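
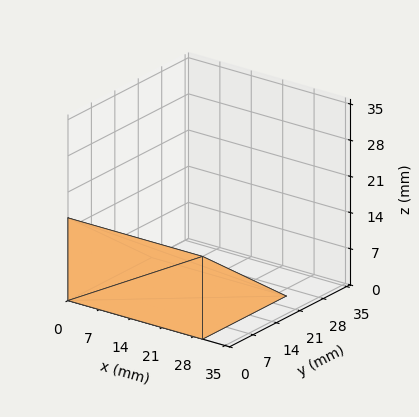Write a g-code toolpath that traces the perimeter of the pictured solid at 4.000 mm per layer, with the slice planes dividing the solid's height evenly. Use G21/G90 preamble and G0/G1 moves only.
Reading the render: the shape is a wedge (ramp): 30 × 25 mm base, rising to 16 mm along the y=0 edge and sloping linearly to z=0 at y=25 (dimensions read to the nearest mm from the axis ticks). For the g-code, the solid's height is divided into equal slices at the stated Δz and each level perimeter traced with G1 moves after a G0 lift.

; perimeter-only toolpath
G21 ; units = mm
G90 ; absolute positioning
G28 ; home
; layer 1
G0 Z4.000
G0 X0.000 Y0.000
G1 X30.000 Y0.000
G1 X30.000 Y18.750
G1 X0.000 Y18.750
G1 X0.000 Y0.000
; layer 2
G0 Z8.000
G0 X0.000 Y0.000
G1 X30.000 Y0.000
G1 X30.000 Y12.500
G1 X0.000 Y12.500
G1 X0.000 Y0.000
; layer 3
G0 Z12.000
G0 X0.000 Y0.000
G1 X30.000 Y0.000
G1 X30.000 Y6.250
G1 X0.000 Y6.250
G1 X0.000 Y0.000
M2 ; end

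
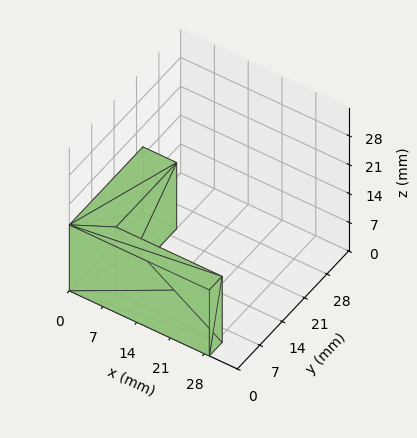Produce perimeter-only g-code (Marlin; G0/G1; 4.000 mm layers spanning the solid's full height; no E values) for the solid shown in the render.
Reading the render: the shape is an L-shaped prism: outer 29 × 23 mm, arm thicknesses ≈ 4 mm (horizontal) and 7 mm (vertical), extruded 16 mm in z (dimensions read to the nearest mm from the axis ticks). For the g-code, the solid's height is divided into equal slices at the stated Δz and each level perimeter traced with G1 moves after a G0 lift.

; perimeter-only toolpath
G21 ; units = mm
G90 ; absolute positioning
G28 ; home
; layer 1
G0 Z4.000
G0 X0.000 Y0.000
G1 X29.000 Y0.000
G1 X29.000 Y4.000
G1 X7.000 Y4.000
G1 X7.000 Y23.000
G1 X0.000 Y23.000
G1 X0.000 Y0.000
; layer 2
G0 Z8.000
G0 X0.000 Y0.000
G1 X29.000 Y0.000
G1 X29.000 Y4.000
G1 X7.000 Y4.000
G1 X7.000 Y23.000
G1 X0.000 Y23.000
G1 X0.000 Y0.000
; layer 3
G0 Z12.000
G0 X0.000 Y0.000
G1 X29.000 Y0.000
G1 X29.000 Y4.000
G1 X7.000 Y4.000
G1 X7.000 Y23.000
G1 X0.000 Y23.000
G1 X0.000 Y0.000
; layer 4
G0 Z16.000
G0 X0.000 Y0.000
G1 X29.000 Y0.000
G1 X29.000 Y4.000
G1 X7.000 Y4.000
G1 X7.000 Y23.000
G1 X0.000 Y23.000
G1 X0.000 Y0.000
M2 ; end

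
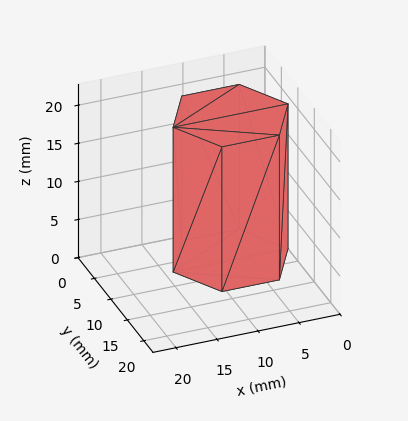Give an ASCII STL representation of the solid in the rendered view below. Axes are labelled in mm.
Reading the render: the shape is a regular 6-sided prism (a cylinder approximated with 6 flat sides), circumscribed radius ≈ 7 mm, height ≈ 19 mm (dimensions read to the nearest mm from the axis ticks). For the STL, each face is triangulated and given an outward normal.

solid part
  facet normal 0.0000 0.0000 -1.0000
    outer loop
      vertex 3.5 13.1 0.0
      vertex 10.5 13.1 0.0
      vertex 14.0 7.0 0.0
    endloop
  endfacet
  facet normal 0.0000 0.0000 -1.0000
    outer loop
      vertex 0.0 7.0 0.0
      vertex 3.5 13.1 0.0
      vertex 14.0 7.0 0.0
    endloop
  endfacet
  facet normal 0.0000 0.0000 -1.0000
    outer loop
      vertex 3.5 0.9 0.0
      vertex 0.0 7.0 0.0
      vertex 14.0 7.0 0.0
    endloop
  endfacet
  facet normal 0.0000 0.0000 -1.0000
    outer loop
      vertex 10.5 0.9 0.0
      vertex 3.5 0.9 0.0
      vertex 14.0 7.0 0.0
    endloop
  endfacet
  facet normal 0.0000 0.0000 1.0000
    outer loop
      vertex 14.0 7.0 19.0
      vertex 10.5 13.1 19.0
      vertex 3.5 13.1 19.0
    endloop
  endfacet
  facet normal 0.0000 0.0000 1.0000
    outer loop
      vertex 14.0 7.0 19.0
      vertex 3.5 13.1 19.0
      vertex 0.0 7.0 19.0
    endloop
  endfacet
  facet normal 0.0000 0.0000 1.0000
    outer loop
      vertex 14.0 7.0 19.0
      vertex 0.0 7.0 19.0
      vertex 3.5 0.9 19.0
    endloop
  endfacet
  facet normal 0.0000 0.0000 1.0000
    outer loop
      vertex 14.0 7.0 19.0
      vertex 3.5 0.9 19.0
      vertex 10.5 0.9 19.0
    endloop
  endfacet
  facet normal 0.8674 0.4977 0.0000
    outer loop
      vertex 14.0 7.0 0.0
      vertex 10.5 13.1 0.0
      vertex 10.5 13.1 19.0
    endloop
  endfacet
  facet normal 0.8674 0.4977 0.0000
    outer loop
      vertex 14.0 7.0 0.0
      vertex 10.5 13.1 19.0
      vertex 14.0 7.0 19.0
    endloop
  endfacet
  facet normal 0.0000 1.0000 0.0000
    outer loop
      vertex 10.5 13.1 0.0
      vertex 3.5 13.1 0.0
      vertex 3.5 13.1 19.0
    endloop
  endfacet
  facet normal 0.0000 1.0000 0.0000
    outer loop
      vertex 10.5 13.1 0.0
      vertex 3.5 13.1 19.0
      vertex 10.5 13.1 19.0
    endloop
  endfacet
  facet normal -0.8674 0.4977 0.0000
    outer loop
      vertex 3.5 13.1 0.0
      vertex 0.0 7.0 0.0
      vertex 0.0 7.0 19.0
    endloop
  endfacet
  facet normal -0.8674 0.4977 0.0000
    outer loop
      vertex 3.5 13.1 0.0
      vertex 0.0 7.0 19.0
      vertex 3.5 13.1 19.0
    endloop
  endfacet
  facet normal -0.8674 -0.4977 0.0000
    outer loop
      vertex 0.0 7.0 0.0
      vertex 3.5 0.9 0.0
      vertex 3.5 0.9 19.0
    endloop
  endfacet
  facet normal -0.8674 -0.4977 0.0000
    outer loop
      vertex 0.0 7.0 0.0
      vertex 3.5 0.9 19.0
      vertex 0.0 7.0 19.0
    endloop
  endfacet
  facet normal 0.0000 -1.0000 0.0000
    outer loop
      vertex 3.5 0.9 0.0
      vertex 10.5 0.9 0.0
      vertex 10.5 0.9 19.0
    endloop
  endfacet
  facet normal 0.0000 -1.0000 0.0000
    outer loop
      vertex 3.5 0.9 0.0
      vertex 10.5 0.9 19.0
      vertex 3.5 0.9 19.0
    endloop
  endfacet
  facet normal 0.8674 -0.4977 0.0000
    outer loop
      vertex 10.5 0.9 0.0
      vertex 14.0 7.0 0.0
      vertex 14.0 7.0 19.0
    endloop
  endfacet
  facet normal 0.8674 -0.4977 0.0000
    outer loop
      vertex 10.5 0.9 0.0
      vertex 14.0 7.0 19.0
      vertex 10.5 0.9 19.0
    endloop
  endfacet
endsolid part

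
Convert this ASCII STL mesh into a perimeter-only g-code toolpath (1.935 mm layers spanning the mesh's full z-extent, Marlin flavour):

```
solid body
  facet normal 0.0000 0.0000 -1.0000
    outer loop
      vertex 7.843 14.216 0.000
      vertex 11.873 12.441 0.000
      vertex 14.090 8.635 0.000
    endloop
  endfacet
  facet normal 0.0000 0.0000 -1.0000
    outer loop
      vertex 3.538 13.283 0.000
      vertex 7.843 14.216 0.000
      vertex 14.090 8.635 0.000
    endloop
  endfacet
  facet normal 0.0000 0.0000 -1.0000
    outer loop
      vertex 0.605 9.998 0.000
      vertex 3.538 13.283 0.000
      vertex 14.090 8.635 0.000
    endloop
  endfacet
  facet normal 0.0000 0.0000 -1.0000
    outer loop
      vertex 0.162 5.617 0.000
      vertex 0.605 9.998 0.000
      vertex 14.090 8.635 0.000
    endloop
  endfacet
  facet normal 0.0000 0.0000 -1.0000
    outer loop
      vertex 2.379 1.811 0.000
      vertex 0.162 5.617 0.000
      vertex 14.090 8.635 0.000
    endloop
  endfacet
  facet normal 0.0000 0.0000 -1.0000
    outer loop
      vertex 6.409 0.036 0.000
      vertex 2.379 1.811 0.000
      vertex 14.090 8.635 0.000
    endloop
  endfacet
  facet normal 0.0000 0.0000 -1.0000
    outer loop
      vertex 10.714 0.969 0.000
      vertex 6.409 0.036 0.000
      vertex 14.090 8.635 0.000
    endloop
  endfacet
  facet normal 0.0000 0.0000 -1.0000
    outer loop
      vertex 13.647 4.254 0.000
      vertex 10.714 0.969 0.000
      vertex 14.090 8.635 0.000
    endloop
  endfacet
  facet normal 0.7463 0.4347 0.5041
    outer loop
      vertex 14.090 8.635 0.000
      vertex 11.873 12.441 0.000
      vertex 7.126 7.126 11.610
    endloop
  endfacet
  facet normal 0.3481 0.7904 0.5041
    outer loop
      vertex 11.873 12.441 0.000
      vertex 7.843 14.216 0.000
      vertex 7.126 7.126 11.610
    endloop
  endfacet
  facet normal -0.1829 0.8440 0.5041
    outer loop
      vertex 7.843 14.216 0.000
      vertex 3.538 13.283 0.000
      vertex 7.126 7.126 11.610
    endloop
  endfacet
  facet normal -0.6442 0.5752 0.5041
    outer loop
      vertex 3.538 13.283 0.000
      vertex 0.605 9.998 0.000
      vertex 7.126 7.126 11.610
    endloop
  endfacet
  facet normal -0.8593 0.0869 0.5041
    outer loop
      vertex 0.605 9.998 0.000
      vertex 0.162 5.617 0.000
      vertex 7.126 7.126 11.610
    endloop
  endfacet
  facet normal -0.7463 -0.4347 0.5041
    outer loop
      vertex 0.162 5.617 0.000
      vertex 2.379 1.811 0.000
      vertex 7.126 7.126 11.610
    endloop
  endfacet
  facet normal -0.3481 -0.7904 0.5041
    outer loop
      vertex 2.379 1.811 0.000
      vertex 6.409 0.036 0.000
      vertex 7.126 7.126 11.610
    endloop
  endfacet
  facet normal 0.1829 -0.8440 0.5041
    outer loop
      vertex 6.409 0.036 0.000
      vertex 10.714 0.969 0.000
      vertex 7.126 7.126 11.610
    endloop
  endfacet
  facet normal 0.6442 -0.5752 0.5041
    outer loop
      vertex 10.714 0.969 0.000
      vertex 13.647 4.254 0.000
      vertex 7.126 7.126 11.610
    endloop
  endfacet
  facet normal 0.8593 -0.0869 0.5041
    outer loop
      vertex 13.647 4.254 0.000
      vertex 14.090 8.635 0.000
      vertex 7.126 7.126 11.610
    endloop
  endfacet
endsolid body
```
; perimeter-only toolpath
G21 ; units = mm
G90 ; absolute positioning
G28 ; home
; layer 1
G0 Z1.935
G0 X12.929 Y8.383
G1 X11.082 Y11.555
G1 X7.723 Y13.034
G1 X4.136 Y12.257
G1 X1.692 Y9.519
G1 X1.323 Y5.868
G1 X3.170 Y2.697
G1 X6.528 Y1.218
G1 X10.116 Y1.995
G1 X12.560 Y4.733
G1 X12.929 Y8.383
; layer 2
G0 Z3.870
G0 X11.769 Y8.132
G1 X10.291 Y10.669
G1 X7.604 Y11.853
G1 X4.734 Y11.231
G1 X2.779 Y9.041
G1 X2.483 Y6.120
G1 X3.961 Y3.583
G1 X6.648 Y2.399
G1 X9.518 Y3.021
G1 X11.473 Y5.211
G1 X11.769 Y8.132
; layer 3
G0 Z5.805
G0 X10.608 Y7.880
G1 X9.499 Y9.784
G1 X7.485 Y10.671
G1 X5.332 Y10.204
G1 X3.865 Y8.562
G1 X3.644 Y6.372
G1 X4.753 Y4.469
G1 X6.768 Y3.581
G1 X8.920 Y4.048
G1 X10.386 Y5.690
G1 X10.608 Y7.880
; layer 4
G0 Z7.740
G0 X9.447 Y7.629
G1 X8.708 Y8.898
G1 X7.365 Y9.489
G1 X5.930 Y9.178
G1 X4.952 Y8.083
G1 X4.805 Y6.623
G1 X5.544 Y5.354
G1 X6.887 Y4.763
G1 X8.322 Y5.074
G1 X9.300 Y6.169
G1 X9.447 Y7.629
; layer 5
G0 Z9.675
G0 X8.287 Y7.378
G1 X7.917 Y8.012
G1 X7.246 Y8.308
G1 X6.528 Y8.152
G1 X6.039 Y7.605
G1 X5.965 Y6.875
G1 X6.335 Y6.240
G1 X7.007 Y5.944
G1 X7.724 Y6.100
G1 X8.213 Y6.647
G1 X8.287 Y7.378
M2 ; end

The solid is a regular 10-sided pyramid, base circumscribed radius ≈ 7.13 mm, apex at z ≈ 11.6 mm. Slicing at Δz = 1.935 mm — 6 equal slices spanning the solid's height, so layer i sits at z = i·h/6 — gives 5 non-empty perimeters. Each is a 10-segment closed polygon; G0 lifts to the layer z and rapids to the start vertex, then G1 traces the edges. The cross-section shrinks linearly with z (the slice at the apex is degenerate and omitted).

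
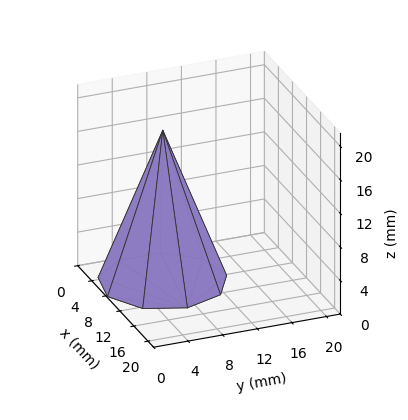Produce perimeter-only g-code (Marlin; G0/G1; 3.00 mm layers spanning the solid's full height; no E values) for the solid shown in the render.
Reading the render: the shape is a regular 9-sided pyramid, base circumscribed radius ≈ 7 mm, apex at z ≈ 18 mm (dimensions read to the nearest mm from the axis ticks). For the g-code, the solid's height is divided into equal slices at the stated Δz and each level perimeter traced with G1 moves after a G0 lift.

; perimeter-only toolpath
G21 ; units = mm
G90 ; absolute positioning
G28 ; home
; layer 1
G0 Z3.00
G0 X12.83 Y7.00
G1 X11.47 Y10.75
G1 X8.02 Y12.74
G1 X4.08 Y12.05
G1 X1.52 Y8.99
G1 X1.52 Y5.01
G1 X4.08 Y1.95
G1 X8.02 Y1.26
G1 X11.47 Y3.25
G1 X12.83 Y7.00
; layer 2
G0 Z6.00
G0 X11.67 Y7.00
G1 X10.57 Y10.00
G1 X7.81 Y11.59
G1 X4.67 Y11.04
G1 X2.61 Y8.59
G1 X2.61 Y5.41
G1 X4.67 Y2.96
G1 X7.81 Y2.41
G1 X10.57 Y4.00
G1 X11.67 Y7.00
; layer 3
G0 Z9.00
G0 X10.50 Y7.00
G1 X9.68 Y9.25
G1 X7.61 Y10.45
G1 X5.25 Y10.03
G1 X3.71 Y8.20
G1 X3.71 Y5.80
G1 X5.25 Y3.97
G1 X7.61 Y3.56
G1 X9.68 Y4.75
G1 X10.50 Y7.00
; layer 4
G0 Z12.00
G0 X9.33 Y7.00
G1 X8.79 Y8.50
G1 X7.41 Y9.30
G1 X5.83 Y9.02
G1 X4.81 Y7.80
G1 X4.81 Y6.20
G1 X5.83 Y4.98
G1 X7.41 Y4.70
G1 X8.79 Y5.50
G1 X9.33 Y7.00
; layer 5
G0 Z15.00
G0 X8.17 Y7.00
G1 X7.89 Y7.75
G1 X7.20 Y8.15
G1 X6.42 Y8.01
G1 X5.90 Y7.40
G1 X5.90 Y6.60
G1 X6.42 Y5.99
G1 X7.20 Y5.85
G1 X7.89 Y6.25
G1 X8.17 Y7.00
M2 ; end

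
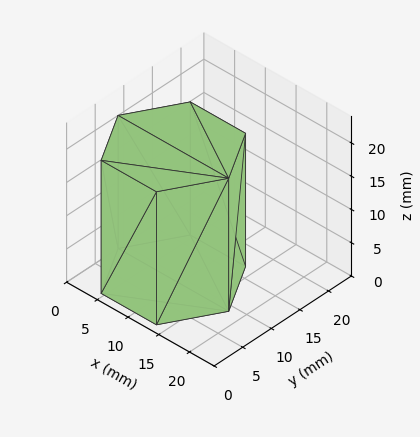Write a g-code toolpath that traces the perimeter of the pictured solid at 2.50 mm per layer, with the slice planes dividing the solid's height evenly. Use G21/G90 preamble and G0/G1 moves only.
Reading the render: the shape is a regular 6-sided prism (a cylinder approximated with 6 flat sides), circumscribed radius ≈ 9 mm, height ≈ 20 mm (dimensions read to the nearest mm from the axis ticks). For the g-code, the solid's height is divided into equal slices at the stated Δz and each level perimeter traced with G1 moves after a G0 lift.

; perimeter-only toolpath
G21 ; units = mm
G90 ; absolute positioning
G28 ; home
; layer 1
G0 Z2.50
G0 X18.00 Y9.00
G1 X13.50 Y16.79
G1 X4.50 Y16.79
G1 X0.00 Y9.00
G1 X4.50 Y1.21
G1 X13.50 Y1.21
G1 X18.00 Y9.00
; layer 2
G0 Z5.00
G0 X18.00 Y9.00
G1 X13.50 Y16.79
G1 X4.50 Y16.79
G1 X0.00 Y9.00
G1 X4.50 Y1.21
G1 X13.50 Y1.21
G1 X18.00 Y9.00
; layer 3
G0 Z7.50
G0 X18.00 Y9.00
G1 X13.50 Y16.79
G1 X4.50 Y16.79
G1 X0.00 Y9.00
G1 X4.50 Y1.21
G1 X13.50 Y1.21
G1 X18.00 Y9.00
; layer 4
G0 Z10.00
G0 X18.00 Y9.00
G1 X13.50 Y16.79
G1 X4.50 Y16.79
G1 X0.00 Y9.00
G1 X4.50 Y1.21
G1 X13.50 Y1.21
G1 X18.00 Y9.00
; layer 5
G0 Z12.50
G0 X18.00 Y9.00
G1 X13.50 Y16.79
G1 X4.50 Y16.79
G1 X0.00 Y9.00
G1 X4.50 Y1.21
G1 X13.50 Y1.21
G1 X18.00 Y9.00
; layer 6
G0 Z15.00
G0 X18.00 Y9.00
G1 X13.50 Y16.79
G1 X4.50 Y16.79
G1 X0.00 Y9.00
G1 X4.50 Y1.21
G1 X13.50 Y1.21
G1 X18.00 Y9.00
; layer 7
G0 Z17.50
G0 X18.00 Y9.00
G1 X13.50 Y16.79
G1 X4.50 Y16.79
G1 X0.00 Y9.00
G1 X4.50 Y1.21
G1 X13.50 Y1.21
G1 X18.00 Y9.00
; layer 8
G0 Z20.00
G0 X18.00 Y9.00
G1 X13.50 Y16.79
G1 X4.50 Y16.79
G1 X0.00 Y9.00
G1 X4.50 Y1.21
G1 X13.50 Y1.21
G1 X18.00 Y9.00
M2 ; end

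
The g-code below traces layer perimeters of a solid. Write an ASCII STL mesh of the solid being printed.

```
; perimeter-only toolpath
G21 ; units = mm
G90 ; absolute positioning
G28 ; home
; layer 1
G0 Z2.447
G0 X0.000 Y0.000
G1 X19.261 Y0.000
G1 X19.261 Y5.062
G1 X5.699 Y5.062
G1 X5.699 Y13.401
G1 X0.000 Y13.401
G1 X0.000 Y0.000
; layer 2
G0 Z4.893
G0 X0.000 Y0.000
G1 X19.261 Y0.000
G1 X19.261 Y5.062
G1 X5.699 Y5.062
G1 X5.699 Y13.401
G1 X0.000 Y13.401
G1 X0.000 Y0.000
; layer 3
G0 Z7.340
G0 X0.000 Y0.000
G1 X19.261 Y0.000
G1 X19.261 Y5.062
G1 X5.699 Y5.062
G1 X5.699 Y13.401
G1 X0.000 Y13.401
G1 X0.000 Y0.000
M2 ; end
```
solid part
  facet normal 0.0000 0.0000 -1.0000
    outer loop
      vertex 19.261 5.062 0.000
      vertex 19.261 0.000 0.000
      vertex 0.000 0.000 0.000
    endloop
  endfacet
  facet normal 0.0000 0.0000 -1.0000
    outer loop
      vertex 5.699 5.062 0.000
      vertex 19.261 5.062 0.000
      vertex 0.000 0.000 0.000
    endloop
  endfacet
  facet normal 0.0000 0.0000 -1.0000
    outer loop
      vertex 5.699 13.401 0.000
      vertex 5.699 5.062 0.000
      vertex 0.000 0.000 0.000
    endloop
  endfacet
  facet normal 0.0000 0.0000 -1.0000
    outer loop
      vertex 0.000 13.401 0.000
      vertex 5.699 13.401 0.000
      vertex 0.000 0.000 0.000
    endloop
  endfacet
  facet normal 0.0000 0.0000 1.0000
    outer loop
      vertex 0.000 0.000 7.340
      vertex 19.261 0.000 7.340
      vertex 19.261 5.062 7.340
    endloop
  endfacet
  facet normal 0.0000 0.0000 1.0000
    outer loop
      vertex 0.000 0.000 7.340
      vertex 19.261 5.062 7.340
      vertex 5.699 5.062 7.340
    endloop
  endfacet
  facet normal 0.0000 0.0000 1.0000
    outer loop
      vertex 0.000 0.000 7.340
      vertex 5.699 5.062 7.340
      vertex 5.699 13.401 7.340
    endloop
  endfacet
  facet normal 0.0000 0.0000 1.0000
    outer loop
      vertex 0.000 0.000 7.340
      vertex 5.699 13.401 7.340
      vertex 0.000 13.401 7.340
    endloop
  endfacet
  facet normal 0.0000 -1.0000 0.0000
    outer loop
      vertex 0.000 0.000 0.000
      vertex 19.261 0.000 0.000
      vertex 19.261 0.000 7.340
    endloop
  endfacet
  facet normal 0.0000 -1.0000 0.0000
    outer loop
      vertex 0.000 0.000 0.000
      vertex 19.261 0.000 7.340
      vertex 0.000 0.000 7.340
    endloop
  endfacet
  facet normal 1.0000 0.0000 0.0000
    outer loop
      vertex 19.261 0.000 0.000
      vertex 19.261 5.062 0.000
      vertex 19.261 5.062 7.340
    endloop
  endfacet
  facet normal 1.0000 0.0000 0.0000
    outer loop
      vertex 19.261 0.000 0.000
      vertex 19.261 5.062 7.340
      vertex 19.261 0.000 7.340
    endloop
  endfacet
  facet normal 0.0000 1.0000 0.0000
    outer loop
      vertex 19.261 5.062 0.000
      vertex 5.699 5.062 0.000
      vertex 5.699 5.062 7.340
    endloop
  endfacet
  facet normal 0.0000 1.0000 0.0000
    outer loop
      vertex 19.261 5.062 0.000
      vertex 5.699 5.062 7.340
      vertex 19.261 5.062 7.340
    endloop
  endfacet
  facet normal 1.0000 0.0000 0.0000
    outer loop
      vertex 5.699 5.062 0.000
      vertex 5.699 13.401 0.000
      vertex 5.699 13.401 7.340
    endloop
  endfacet
  facet normal 1.0000 0.0000 0.0000
    outer loop
      vertex 5.699 5.062 0.000
      vertex 5.699 13.401 7.340
      vertex 5.699 5.062 7.340
    endloop
  endfacet
  facet normal 0.0000 1.0000 0.0000
    outer loop
      vertex 5.699 13.401 0.000
      vertex 0.000 13.401 0.000
      vertex 0.000 13.401 7.340
    endloop
  endfacet
  facet normal 0.0000 1.0000 0.0000
    outer loop
      vertex 5.699 13.401 0.000
      vertex 0.000 13.401 7.340
      vertex 5.699 13.401 7.340
    endloop
  endfacet
  facet normal -1.0000 0.0000 0.0000
    outer loop
      vertex 0.000 13.401 0.000
      vertex 0.000 0.000 0.000
      vertex 0.000 0.000 7.340
    endloop
  endfacet
  facet normal -1.0000 0.0000 0.0000
    outer loop
      vertex 0.000 13.401 0.000
      vertex 0.000 0.000 7.340
      vertex 0.000 13.401 7.340
    endloop
  endfacet
endsolid part

The G0 Z moves step by Δz≈2.447 mm. Every layer's G1 loop is the same polygon, so the solid is a straight extrusion of it from z=0 to z≈7.34. Closing with flat bottom and top caps and triangulating gives 20 facets — an L-shaped prism: outer 19.3 × 13.4 mm, arm thicknesses ≈ 5.06 mm (horizontal) and 5.7 mm (vertical), extruded 7.34 mm in z.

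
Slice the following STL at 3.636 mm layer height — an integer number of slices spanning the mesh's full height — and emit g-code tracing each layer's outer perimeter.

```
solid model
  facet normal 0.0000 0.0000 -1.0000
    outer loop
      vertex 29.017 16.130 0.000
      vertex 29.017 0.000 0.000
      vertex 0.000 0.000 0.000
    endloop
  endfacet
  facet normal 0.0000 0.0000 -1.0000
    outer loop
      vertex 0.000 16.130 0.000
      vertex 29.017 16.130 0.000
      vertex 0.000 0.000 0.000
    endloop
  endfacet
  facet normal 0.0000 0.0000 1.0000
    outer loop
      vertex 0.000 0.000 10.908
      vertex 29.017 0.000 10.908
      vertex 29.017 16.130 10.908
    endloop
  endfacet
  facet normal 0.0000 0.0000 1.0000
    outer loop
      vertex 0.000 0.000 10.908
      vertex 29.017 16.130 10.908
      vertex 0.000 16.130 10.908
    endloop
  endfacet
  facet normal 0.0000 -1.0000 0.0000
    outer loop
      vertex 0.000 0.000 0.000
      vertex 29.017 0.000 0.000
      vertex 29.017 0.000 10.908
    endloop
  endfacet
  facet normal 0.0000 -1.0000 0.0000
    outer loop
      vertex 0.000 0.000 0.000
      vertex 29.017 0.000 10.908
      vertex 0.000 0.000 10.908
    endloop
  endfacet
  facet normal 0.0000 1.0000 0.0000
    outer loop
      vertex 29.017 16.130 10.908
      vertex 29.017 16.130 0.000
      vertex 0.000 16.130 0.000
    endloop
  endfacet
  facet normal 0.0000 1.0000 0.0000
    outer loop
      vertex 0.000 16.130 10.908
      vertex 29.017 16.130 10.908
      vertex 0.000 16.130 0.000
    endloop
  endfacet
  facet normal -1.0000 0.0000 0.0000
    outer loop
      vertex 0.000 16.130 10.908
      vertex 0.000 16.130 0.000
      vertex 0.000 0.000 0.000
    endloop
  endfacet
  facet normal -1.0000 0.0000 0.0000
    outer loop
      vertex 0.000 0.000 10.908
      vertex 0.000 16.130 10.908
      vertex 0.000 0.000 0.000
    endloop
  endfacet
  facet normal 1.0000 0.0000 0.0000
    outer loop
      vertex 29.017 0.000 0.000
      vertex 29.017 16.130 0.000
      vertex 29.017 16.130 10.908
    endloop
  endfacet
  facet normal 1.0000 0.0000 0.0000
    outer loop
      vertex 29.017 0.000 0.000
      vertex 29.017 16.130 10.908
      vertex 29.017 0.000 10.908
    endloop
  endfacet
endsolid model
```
; perimeter-only toolpath
G21 ; units = mm
G90 ; absolute positioning
G28 ; home
; layer 1
G0 Z3.636
G0 X0.000 Y0.000
G1 X29.017 Y0.000
G1 X29.017 Y16.130
G1 X0.000 Y16.130
G1 X0.000 Y0.000
; layer 2
G0 Z7.272
G0 X0.000 Y0.000
G1 X29.017 Y0.000
G1 X29.017 Y16.130
G1 X0.000 Y16.130
G1 X0.000 Y0.000
; layer 3
G0 Z10.908
G0 X0.000 Y0.000
G1 X29.017 Y0.000
G1 X29.017 Y16.130
G1 X0.000 Y16.130
G1 X0.000 Y0.000
M2 ; end

The solid is a rectangular box, roughly 29 × 16.1 mm footprint and 10.9 mm tall. Slicing at Δz = 3.636 mm — 3 equal slices spanning the solid's height, so layer i sits at z = i·h/3 — gives 3 non-empty perimeters. Each is a 4-segment closed polygon; G0 lifts to the layer z and rapids to the start vertex, then G1 traces the edges.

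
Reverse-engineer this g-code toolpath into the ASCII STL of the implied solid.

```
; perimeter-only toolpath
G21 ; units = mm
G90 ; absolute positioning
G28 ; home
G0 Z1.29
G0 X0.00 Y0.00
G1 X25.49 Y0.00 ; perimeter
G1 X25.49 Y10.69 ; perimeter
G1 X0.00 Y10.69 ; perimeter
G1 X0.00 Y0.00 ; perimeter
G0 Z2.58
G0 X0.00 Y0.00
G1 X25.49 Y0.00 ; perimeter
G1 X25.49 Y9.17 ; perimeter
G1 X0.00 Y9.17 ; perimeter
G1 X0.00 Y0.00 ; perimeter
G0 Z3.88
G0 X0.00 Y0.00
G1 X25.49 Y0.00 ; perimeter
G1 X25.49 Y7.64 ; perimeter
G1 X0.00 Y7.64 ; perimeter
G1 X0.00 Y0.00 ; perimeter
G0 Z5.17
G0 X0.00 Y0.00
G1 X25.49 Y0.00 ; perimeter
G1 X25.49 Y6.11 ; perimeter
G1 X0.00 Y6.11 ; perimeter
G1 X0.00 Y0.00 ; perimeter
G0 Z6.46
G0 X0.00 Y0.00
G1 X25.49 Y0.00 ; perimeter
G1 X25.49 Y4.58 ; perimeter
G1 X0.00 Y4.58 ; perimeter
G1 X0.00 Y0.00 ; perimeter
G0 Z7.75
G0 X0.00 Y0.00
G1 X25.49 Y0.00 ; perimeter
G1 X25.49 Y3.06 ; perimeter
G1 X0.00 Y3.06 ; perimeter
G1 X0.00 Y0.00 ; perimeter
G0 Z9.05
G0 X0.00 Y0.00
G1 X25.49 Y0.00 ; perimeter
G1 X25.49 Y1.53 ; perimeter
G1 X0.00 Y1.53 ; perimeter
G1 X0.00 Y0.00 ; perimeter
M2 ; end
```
solid part
  facet normal 0.0000 0.0000 -1.0000
    outer loop
      vertex 25.49 12.22 0.00
      vertex 25.49 0.00 0.00
      vertex 0.00 0.00 0.00
    endloop
  endfacet
  facet normal 0.0000 0.0000 -1.0000
    outer loop
      vertex 0.00 12.22 0.00
      vertex 25.49 12.22 0.00
      vertex 0.00 0.00 0.00
    endloop
  endfacet
  facet normal 0.0000 -1.0000 0.0000
    outer loop
      vertex 0.00 0.00 0.00
      vertex 25.49 0.00 0.00
      vertex 25.49 0.00 10.34
    endloop
  endfacet
  facet normal 0.0000 -1.0000 0.0000
    outer loop
      vertex 0.00 0.00 0.00
      vertex 25.49 0.00 10.34
      vertex 0.00 0.00 10.34
    endloop
  endfacet
  facet normal 0.0000 0.6459 0.7634
    outer loop
      vertex 0.00 0.00 10.34
      vertex 25.49 0.00 10.34
      vertex 25.49 12.22 0.00
    endloop
  endfacet
  facet normal 0.0000 0.6459 0.7634
    outer loop
      vertex 0.00 0.00 10.34
      vertex 25.49 12.22 0.00
      vertex 0.00 12.22 0.00
    endloop
  endfacet
  facet normal -1.0000 0.0000 0.0000
    outer loop
      vertex 0.00 0.00 10.34
      vertex 0.00 12.22 0.00
      vertex 0.00 0.00 0.00
    endloop
  endfacet
  facet normal 1.0000 0.0000 0.0000
    outer loop
      vertex 25.49 0.00 0.00
      vertex 25.49 12.22 0.00
      vertex 25.49 0.00 10.34
    endloop
  endfacet
endsolid part

The G0 Z moves step by Δz≈1.29 mm. The G1 loops shrink linearly with z, so the solid tapers from its base footprint up to z≈10.3. Closing with a flat bottom cap and the tapered top and triangulating gives 8 facets — a wedge (ramp): 25.5 × 12.2 mm base, rising to 10.3 mm along the y=0 edge and sloping linearly to z=0 at y=12.2.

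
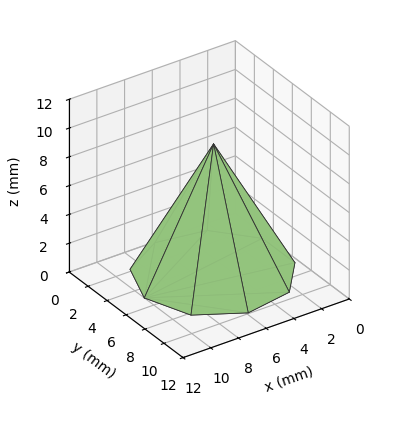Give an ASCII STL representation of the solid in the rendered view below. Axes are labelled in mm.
Reading the render: the shape is a regular 9-sided pyramid, base circumscribed radius ≈ 5 mm, apex at z ≈ 9 mm (dimensions read to the nearest mm from the axis ticks). For the STL, each face is triangulated and given an outward normal.

solid part
  facet normal 0.0000 0.0000 -1.0000
    outer loop
      vertex 5.87 9.92 0.00
      vertex 8.83 8.21 0.00
      vertex 10.00 5.00 0.00
    endloop
  endfacet
  facet normal 0.0000 0.0000 -1.0000
    outer loop
      vertex 2.50 9.33 0.00
      vertex 5.87 9.92 0.00
      vertex 10.00 5.00 0.00
    endloop
  endfacet
  facet normal 0.0000 0.0000 -1.0000
    outer loop
      vertex 0.30 6.71 0.00
      vertex 2.50 9.33 0.00
      vertex 10.00 5.00 0.00
    endloop
  endfacet
  facet normal 0.0000 0.0000 -1.0000
    outer loop
      vertex 0.30 3.29 0.00
      vertex 0.30 6.71 0.00
      vertex 10.00 5.00 0.00
    endloop
  endfacet
  facet normal 0.0000 0.0000 -1.0000
    outer loop
      vertex 2.50 0.67 0.00
      vertex 0.30 3.29 0.00
      vertex 10.00 5.00 0.00
    endloop
  endfacet
  facet normal 0.0000 0.0000 -1.0000
    outer loop
      vertex 5.87 0.08 0.00
      vertex 2.50 0.67 0.00
      vertex 10.00 5.00 0.00
    endloop
  endfacet
  facet normal 0.0000 0.0000 -1.0000
    outer loop
      vertex 8.83 1.79 0.00
      vertex 5.87 0.08 0.00
      vertex 10.00 5.00 0.00
    endloop
  endfacet
  facet normal 0.8329 0.3036 0.4627
    outer loop
      vertex 10.00 5.00 0.00
      vertex 8.83 8.21 0.00
      vertex 5.00 5.00 9.00
    endloop
  endfacet
  facet normal 0.4435 0.7677 0.4625
    outer loop
      vertex 8.83 8.21 0.00
      vertex 5.87 9.92 0.00
      vertex 5.00 5.00 9.00
    endloop
  endfacet
  facet normal -0.1529 0.8733 0.4626
    outer loop
      vertex 5.87 9.92 0.00
      vertex 2.50 9.33 0.00
      vertex 5.00 5.00 9.00
    endloop
  endfacet
  facet normal -0.6789 0.5700 0.4628
    outer loop
      vertex 2.50 9.33 0.00
      vertex 0.30 6.71 0.00
      vertex 5.00 5.00 9.00
    endloop
  endfacet
  facet normal -0.8864 0.0000 0.4629
    outer loop
      vertex 0.30 6.71 0.00
      vertex 0.30 3.29 0.00
      vertex 5.00 5.00 9.00
    endloop
  endfacet
  facet normal -0.6789 -0.5700 0.4628
    outer loop
      vertex 0.30 3.29 0.00
      vertex 2.50 0.67 0.00
      vertex 5.00 5.00 9.00
    endloop
  endfacet
  facet normal -0.1529 -0.8733 0.4626
    outer loop
      vertex 2.50 0.67 0.00
      vertex 5.87 0.08 0.00
      vertex 5.00 5.00 9.00
    endloop
  endfacet
  facet normal 0.4435 -0.7677 0.4625
    outer loop
      vertex 5.87 0.08 0.00
      vertex 8.83 1.79 0.00
      vertex 5.00 5.00 9.00
    endloop
  endfacet
  facet normal 0.8329 -0.3036 0.4627
    outer loop
      vertex 8.83 1.79 0.00
      vertex 10.00 5.00 0.00
      vertex 5.00 5.00 9.00
    endloop
  endfacet
endsolid part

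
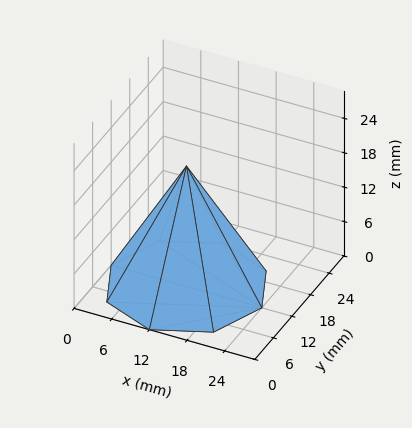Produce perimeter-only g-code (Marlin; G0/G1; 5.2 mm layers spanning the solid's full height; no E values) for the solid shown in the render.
Reading the render: the shape is a regular 8-sided pyramid, base circumscribed radius ≈ 12 mm, apex at z ≈ 21 mm (dimensions read to the nearest mm from the axis ticks). For the g-code, the solid's height is divided into equal slices at the stated Δz and each level perimeter traced with G1 moves after a G0 lift.

; perimeter-only toolpath
G21 ; units = mm
G90 ; absolute positioning
G28 ; home
; layer 1
G0 Z5.2
G0 X21.0 Y12.0
G1 X18.4 Y18.4
G1 X12.0 Y21.0
G1 X5.6 Y18.4
G1 X3.0 Y12.0
G1 X5.6 Y5.6
G1 X12.0 Y3.0
G1 X18.4 Y5.6
G1 X21.0 Y12.0
; layer 2
G0 Z10.5
G0 X18.0 Y12.0
G1 X16.2 Y16.2
G1 X12.0 Y18.0
G1 X7.8 Y16.2
G1 X6.0 Y12.0
G1 X7.8 Y7.8
G1 X12.0 Y6.0
G1 X16.2 Y7.8
G1 X18.0 Y12.0
; layer 3
G0 Z15.8
G0 X15.0 Y12.0
G1 X14.1 Y14.1
G1 X12.0 Y15.0
G1 X9.9 Y14.1
G1 X9.0 Y12.0
G1 X9.9 Y9.9
G1 X12.0 Y9.0
G1 X14.1 Y9.9
G1 X15.0 Y12.0
M2 ; end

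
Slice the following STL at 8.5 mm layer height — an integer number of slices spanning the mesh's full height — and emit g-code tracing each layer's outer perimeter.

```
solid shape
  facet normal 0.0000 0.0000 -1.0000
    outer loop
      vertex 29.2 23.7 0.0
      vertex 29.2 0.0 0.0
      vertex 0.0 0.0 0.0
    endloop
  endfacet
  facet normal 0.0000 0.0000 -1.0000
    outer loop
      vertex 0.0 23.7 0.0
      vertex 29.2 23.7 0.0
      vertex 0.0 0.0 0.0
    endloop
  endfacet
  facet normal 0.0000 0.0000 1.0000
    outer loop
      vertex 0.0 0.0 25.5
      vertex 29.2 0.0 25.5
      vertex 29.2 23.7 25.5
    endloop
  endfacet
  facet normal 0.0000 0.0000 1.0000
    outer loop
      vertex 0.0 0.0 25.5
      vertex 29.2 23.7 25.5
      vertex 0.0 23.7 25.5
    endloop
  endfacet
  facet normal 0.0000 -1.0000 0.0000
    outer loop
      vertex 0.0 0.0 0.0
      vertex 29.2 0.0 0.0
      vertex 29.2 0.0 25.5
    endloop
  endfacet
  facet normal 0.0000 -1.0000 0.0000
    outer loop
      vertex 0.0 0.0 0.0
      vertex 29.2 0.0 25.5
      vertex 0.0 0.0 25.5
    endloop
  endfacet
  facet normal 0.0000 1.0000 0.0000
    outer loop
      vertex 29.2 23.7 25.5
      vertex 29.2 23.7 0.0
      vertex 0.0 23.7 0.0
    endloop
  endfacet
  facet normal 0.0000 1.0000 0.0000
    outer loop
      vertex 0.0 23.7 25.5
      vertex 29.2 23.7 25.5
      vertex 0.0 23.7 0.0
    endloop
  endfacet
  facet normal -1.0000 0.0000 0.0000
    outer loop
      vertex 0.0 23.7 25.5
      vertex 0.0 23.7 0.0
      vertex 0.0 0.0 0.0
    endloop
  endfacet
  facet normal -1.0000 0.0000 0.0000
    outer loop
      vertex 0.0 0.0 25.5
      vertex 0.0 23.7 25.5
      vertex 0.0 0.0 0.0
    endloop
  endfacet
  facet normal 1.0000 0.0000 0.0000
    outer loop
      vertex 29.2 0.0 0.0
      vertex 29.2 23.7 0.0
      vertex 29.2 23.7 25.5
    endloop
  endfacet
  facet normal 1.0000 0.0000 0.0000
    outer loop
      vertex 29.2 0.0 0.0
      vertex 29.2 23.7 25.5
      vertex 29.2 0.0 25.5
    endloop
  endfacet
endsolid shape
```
; perimeter-only toolpath
G21 ; units = mm
G90 ; absolute positioning
G28 ; home
; layer 1
G0 Z8.5
G0 X0.0 Y0.0
G1 X29.2 Y0.0
G1 X29.2 Y23.7
G1 X0.0 Y23.7
G1 X0.0 Y0.0
; layer 2
G0 Z17.0
G0 X0.0 Y0.0
G1 X29.2 Y0.0
G1 X29.2 Y23.7
G1 X0.0 Y23.7
G1 X0.0 Y0.0
; layer 3
G0 Z25.5
G0 X0.0 Y0.0
G1 X29.2 Y0.0
G1 X29.2 Y23.7
G1 X0.0 Y23.7
G1 X0.0 Y0.0
M2 ; end

The solid is a rectangular box, roughly 29.2 × 23.7 mm footprint and 25.5 mm tall. Slicing at Δz = 8.5 mm — 3 equal slices spanning the solid's height, so layer i sits at z = i·h/3 — gives 3 non-empty perimeters. Each is a 4-segment closed polygon; G0 lifts to the layer z and rapids to the start vertex, then G1 traces the edges.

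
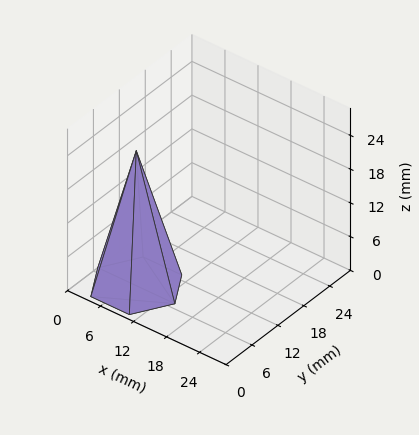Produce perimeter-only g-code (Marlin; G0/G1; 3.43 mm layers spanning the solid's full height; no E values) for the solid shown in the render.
Reading the render: the shape is a regular 6-sided pyramid, base circumscribed radius ≈ 7 mm, apex at z ≈ 24 mm (dimensions read to the nearest mm from the axis ticks). For the g-code, the solid's height is divided into equal slices at the stated Δz and each level perimeter traced with G1 moves after a G0 lift.

; perimeter-only toolpath
G21 ; units = mm
G90 ; absolute positioning
G28 ; home
; layer 1
G0 Z3.43
G0 X13.00 Y7.00
G1 X10.00 Y12.19
G1 X4.00 Y12.19
G1 X1.00 Y7.00
G1 X4.00 Y1.81
G1 X10.00 Y1.81
G1 X13.00 Y7.00
; layer 2
G0 Z6.86
G0 X12.00 Y7.00
G1 X9.50 Y11.33
G1 X4.50 Y11.33
G1 X2.00 Y7.00
G1 X4.50 Y2.67
G1 X9.50 Y2.67
G1 X12.00 Y7.00
; layer 3
G0 Z10.29
G0 X11.00 Y7.00
G1 X9.00 Y10.46
G1 X5.00 Y10.46
G1 X3.00 Y7.00
G1 X5.00 Y3.54
G1 X9.00 Y3.54
G1 X11.00 Y7.00
; layer 4
G0 Z13.71
G0 X10.00 Y7.00
G1 X8.50 Y9.60
G1 X5.50 Y9.60
G1 X4.00 Y7.00
G1 X5.50 Y4.40
G1 X8.50 Y4.40
G1 X10.00 Y7.00
; layer 5
G0 Z17.14
G0 X9.00 Y7.00
G1 X8.00 Y8.73
G1 X6.00 Y8.73
G1 X5.00 Y7.00
G1 X6.00 Y5.27
G1 X8.00 Y5.27
G1 X9.00 Y7.00
; layer 6
G0 Z20.57
G0 X8.00 Y7.00
G1 X7.50 Y7.87
G1 X6.50 Y7.87
G1 X6.00 Y7.00
G1 X6.50 Y6.13
G1 X7.50 Y6.13
G1 X8.00 Y7.00
M2 ; end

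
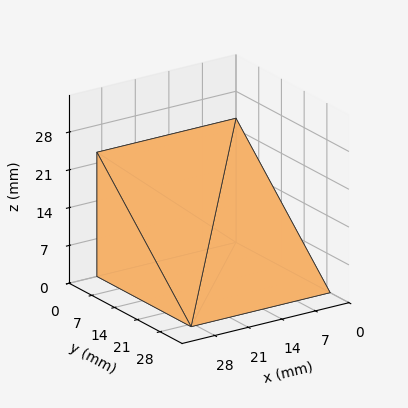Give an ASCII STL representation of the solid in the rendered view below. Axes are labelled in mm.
Reading the render: the shape is a wedge (ramp): 29 × 29 mm base, rising to 23 mm along the y=0 edge and sloping linearly to z=0 at y=29 (dimensions read to the nearest mm from the axis ticks). For the STL, each face is triangulated and given an outward normal.

solid part
  facet normal 0.0000 0.0000 -1.0000
    outer loop
      vertex 29.0 29.0 0.0
      vertex 29.0 0.0 0.0
      vertex 0.0 0.0 0.0
    endloop
  endfacet
  facet normal 0.0000 0.0000 -1.0000
    outer loop
      vertex 0.0 29.0 0.0
      vertex 29.0 29.0 0.0
      vertex 0.0 0.0 0.0
    endloop
  endfacet
  facet normal 0.0000 -1.0000 0.0000
    outer loop
      vertex 0.0 0.0 0.0
      vertex 29.0 0.0 0.0
      vertex 29.0 0.0 23.0
    endloop
  endfacet
  facet normal 0.0000 -1.0000 0.0000
    outer loop
      vertex 0.0 0.0 0.0
      vertex 29.0 0.0 23.0
      vertex 0.0 0.0 23.0
    endloop
  endfacet
  facet normal 0.0000 0.6214 0.7835
    outer loop
      vertex 0.0 0.0 23.0
      vertex 29.0 0.0 23.0
      vertex 29.0 29.0 0.0
    endloop
  endfacet
  facet normal 0.0000 0.6214 0.7835
    outer loop
      vertex 0.0 0.0 23.0
      vertex 29.0 29.0 0.0
      vertex 0.0 29.0 0.0
    endloop
  endfacet
  facet normal -1.0000 0.0000 0.0000
    outer loop
      vertex 0.0 0.0 23.0
      vertex 0.0 29.0 0.0
      vertex 0.0 0.0 0.0
    endloop
  endfacet
  facet normal 1.0000 0.0000 0.0000
    outer loop
      vertex 29.0 0.0 0.0
      vertex 29.0 29.0 0.0
      vertex 29.0 0.0 23.0
    endloop
  endfacet
endsolid part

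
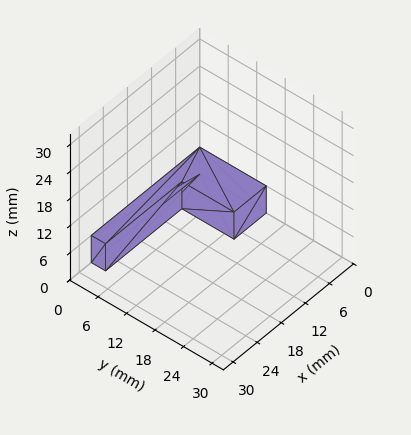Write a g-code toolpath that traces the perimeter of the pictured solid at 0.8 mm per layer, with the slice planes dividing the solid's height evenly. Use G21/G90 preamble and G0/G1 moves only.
Reading the render: the shape is an L-shaped prism: outer 27 × 14 mm, arm thicknesses ≈ 3 mm (horizontal) and 8 mm (vertical), extruded 6 mm in z (dimensions read to the nearest mm from the axis ticks). For the g-code, the solid's height is divided into equal slices at the stated Δz and each level perimeter traced with G1 moves after a G0 lift.

; perimeter-only toolpath
G21 ; units = mm
G90 ; absolute positioning
G28 ; home
; layer 1
G0 Z0.8
G0 X0.0 Y0.0
G1 X27.0 Y0.0
G1 X27.0 Y3.0
G1 X8.0 Y3.0
G1 X8.0 Y14.0
G1 X0.0 Y14.0
G1 X0.0 Y0.0
; layer 2
G0 Z1.5
G0 X0.0 Y0.0
G1 X27.0 Y0.0
G1 X27.0 Y3.0
G1 X8.0 Y3.0
G1 X8.0 Y14.0
G1 X0.0 Y14.0
G1 X0.0 Y0.0
; layer 3
G0 Z2.2
G0 X0.0 Y0.0
G1 X27.0 Y0.0
G1 X27.0 Y3.0
G1 X8.0 Y3.0
G1 X8.0 Y14.0
G1 X0.0 Y14.0
G1 X0.0 Y0.0
; layer 4
G0 Z3.0
G0 X0.0 Y0.0
G1 X27.0 Y0.0
G1 X27.0 Y3.0
G1 X8.0 Y3.0
G1 X8.0 Y14.0
G1 X0.0 Y14.0
G1 X0.0 Y0.0
; layer 5
G0 Z3.8
G0 X0.0 Y0.0
G1 X27.0 Y0.0
G1 X27.0 Y3.0
G1 X8.0 Y3.0
G1 X8.0 Y14.0
G1 X0.0 Y14.0
G1 X0.0 Y0.0
; layer 6
G0 Z4.5
G0 X0.0 Y0.0
G1 X27.0 Y0.0
G1 X27.0 Y3.0
G1 X8.0 Y3.0
G1 X8.0 Y14.0
G1 X0.0 Y14.0
G1 X0.0 Y0.0
; layer 7
G0 Z5.2
G0 X0.0 Y0.0
G1 X27.0 Y0.0
G1 X27.0 Y3.0
G1 X8.0 Y3.0
G1 X8.0 Y14.0
G1 X0.0 Y14.0
G1 X0.0 Y0.0
; layer 8
G0 Z6.0
G0 X0.0 Y0.0
G1 X27.0 Y0.0
G1 X27.0 Y3.0
G1 X8.0 Y3.0
G1 X8.0 Y14.0
G1 X0.0 Y14.0
G1 X0.0 Y0.0
M2 ; end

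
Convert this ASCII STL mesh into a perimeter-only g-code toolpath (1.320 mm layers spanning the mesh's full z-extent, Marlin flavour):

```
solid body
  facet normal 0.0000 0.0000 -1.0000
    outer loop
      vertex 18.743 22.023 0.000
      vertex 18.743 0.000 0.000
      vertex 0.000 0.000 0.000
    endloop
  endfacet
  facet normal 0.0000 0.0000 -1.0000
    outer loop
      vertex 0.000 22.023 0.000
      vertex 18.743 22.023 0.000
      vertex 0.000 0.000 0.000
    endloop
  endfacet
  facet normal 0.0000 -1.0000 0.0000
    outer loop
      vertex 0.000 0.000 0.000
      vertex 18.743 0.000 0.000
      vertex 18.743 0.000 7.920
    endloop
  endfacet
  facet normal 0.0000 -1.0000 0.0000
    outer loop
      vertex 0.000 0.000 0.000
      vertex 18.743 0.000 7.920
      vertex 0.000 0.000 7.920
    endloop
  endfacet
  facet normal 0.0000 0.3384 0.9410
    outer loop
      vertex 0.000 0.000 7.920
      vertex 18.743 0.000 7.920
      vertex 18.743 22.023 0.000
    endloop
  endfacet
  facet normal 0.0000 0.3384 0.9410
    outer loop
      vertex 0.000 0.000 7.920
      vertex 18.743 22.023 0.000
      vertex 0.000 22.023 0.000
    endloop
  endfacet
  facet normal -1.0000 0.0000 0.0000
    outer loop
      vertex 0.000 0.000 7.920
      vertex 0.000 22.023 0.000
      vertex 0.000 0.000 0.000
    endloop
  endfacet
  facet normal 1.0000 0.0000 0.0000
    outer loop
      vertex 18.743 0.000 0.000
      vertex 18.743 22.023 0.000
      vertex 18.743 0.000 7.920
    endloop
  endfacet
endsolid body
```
; perimeter-only toolpath
G21 ; units = mm
G90 ; absolute positioning
G28 ; home
; layer 1
G0 Z1.320
G0 X0.000 Y0.000
G1 X18.743 Y0.000
G1 X18.743 Y18.352
G1 X0.000 Y18.352
G1 X0.000 Y0.000
; layer 2
G0 Z2.640
G0 X0.000 Y0.000
G1 X18.743 Y0.000
G1 X18.743 Y14.682
G1 X0.000 Y14.682
G1 X0.000 Y0.000
; layer 3
G0 Z3.960
G0 X0.000 Y0.000
G1 X18.743 Y0.000
G1 X18.743 Y11.011
G1 X0.000 Y11.011
G1 X0.000 Y0.000
; layer 4
G0 Z5.280
G0 X0.000 Y0.000
G1 X18.743 Y0.000
G1 X18.743 Y7.341
G1 X0.000 Y7.341
G1 X0.000 Y0.000
; layer 5
G0 Z6.600
G0 X0.000 Y0.000
G1 X18.743 Y0.000
G1 X18.743 Y3.670
G1 X0.000 Y3.670
G1 X0.000 Y0.000
M2 ; end

The solid is a wedge (ramp): 18.7 × 22 mm base, rising to 7.92 mm along the y=0 edge and sloping linearly to z=0 at y=22. Slicing at Δz = 1.320 mm — 6 equal slices spanning the solid's height, so layer i sits at z = i·h/6 — gives 5 non-empty perimeters. Each is a 4-segment closed polygon; G0 lifts to the layer z and rapids to the start vertex, then G1 traces the edges. The cross-section shrinks linearly with z (the slice at the apex is degenerate and omitted).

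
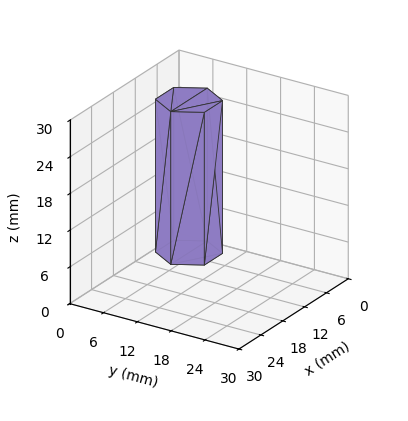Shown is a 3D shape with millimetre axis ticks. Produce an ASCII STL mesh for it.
Reading the render: the shape is a regular 6-sided prism (a cylinder approximated with 6 flat sides), circumscribed radius ≈ 5 mm, height ≈ 25 mm (dimensions read to the nearest mm from the axis ticks). For the STL, each face is triangulated and given an outward normal.

solid part
  facet normal 0.0000 0.0000 -1.0000
    outer loop
      vertex 2.500 9.330 0.000
      vertex 7.500 9.330 0.000
      vertex 10.000 5.000 0.000
    endloop
  endfacet
  facet normal 0.0000 0.0000 -1.0000
    outer loop
      vertex 0.000 5.000 0.000
      vertex 2.500 9.330 0.000
      vertex 10.000 5.000 0.000
    endloop
  endfacet
  facet normal 0.0000 0.0000 -1.0000
    outer loop
      vertex 2.500 0.670 0.000
      vertex 0.000 5.000 0.000
      vertex 10.000 5.000 0.000
    endloop
  endfacet
  facet normal 0.0000 0.0000 -1.0000
    outer loop
      vertex 7.500 0.670 0.000
      vertex 2.500 0.670 0.000
      vertex 10.000 5.000 0.000
    endloop
  endfacet
  facet normal 0.0000 0.0000 1.0000
    outer loop
      vertex 10.000 5.000 25.000
      vertex 7.500 9.330 25.000
      vertex 2.500 9.330 25.000
    endloop
  endfacet
  facet normal 0.0000 0.0000 1.0000
    outer loop
      vertex 10.000 5.000 25.000
      vertex 2.500 9.330 25.000
      vertex 0.000 5.000 25.000
    endloop
  endfacet
  facet normal 0.0000 0.0000 1.0000
    outer loop
      vertex 10.000 5.000 25.000
      vertex 0.000 5.000 25.000
      vertex 2.500 0.670 25.000
    endloop
  endfacet
  facet normal 0.0000 0.0000 1.0000
    outer loop
      vertex 10.000 5.000 25.000
      vertex 2.500 0.670 25.000
      vertex 7.500 0.670 25.000
    endloop
  endfacet
  facet normal 0.8660 0.5000 0.0000
    outer loop
      vertex 10.000 5.000 0.000
      vertex 7.500 9.330 0.000
      vertex 7.500 9.330 25.000
    endloop
  endfacet
  facet normal 0.8660 0.5000 0.0000
    outer loop
      vertex 10.000 5.000 0.000
      vertex 7.500 9.330 25.000
      vertex 10.000 5.000 25.000
    endloop
  endfacet
  facet normal 0.0000 1.0000 0.0000
    outer loop
      vertex 7.500 9.330 0.000
      vertex 2.500 9.330 0.000
      vertex 2.500 9.330 25.000
    endloop
  endfacet
  facet normal 0.0000 1.0000 0.0000
    outer loop
      vertex 7.500 9.330 0.000
      vertex 2.500 9.330 25.000
      vertex 7.500 9.330 25.000
    endloop
  endfacet
  facet normal -0.8660 0.5000 0.0000
    outer loop
      vertex 2.500 9.330 0.000
      vertex 0.000 5.000 0.000
      vertex 0.000 5.000 25.000
    endloop
  endfacet
  facet normal -0.8660 0.5000 0.0000
    outer loop
      vertex 2.500 9.330 0.000
      vertex 0.000 5.000 25.000
      vertex 2.500 9.330 25.000
    endloop
  endfacet
  facet normal -0.8660 -0.5000 0.0000
    outer loop
      vertex 0.000 5.000 0.000
      vertex 2.500 0.670 0.000
      vertex 2.500 0.670 25.000
    endloop
  endfacet
  facet normal -0.8660 -0.5000 0.0000
    outer loop
      vertex 0.000 5.000 0.000
      vertex 2.500 0.670 25.000
      vertex 0.000 5.000 25.000
    endloop
  endfacet
  facet normal 0.0000 -1.0000 0.0000
    outer loop
      vertex 2.500 0.670 0.000
      vertex 7.500 0.670 0.000
      vertex 7.500 0.670 25.000
    endloop
  endfacet
  facet normal 0.0000 -1.0000 0.0000
    outer loop
      vertex 2.500 0.670 0.000
      vertex 7.500 0.670 25.000
      vertex 2.500 0.670 25.000
    endloop
  endfacet
  facet normal 0.8660 -0.5000 0.0000
    outer loop
      vertex 7.500 0.670 0.000
      vertex 10.000 5.000 0.000
      vertex 10.000 5.000 25.000
    endloop
  endfacet
  facet normal 0.8660 -0.5000 0.0000
    outer loop
      vertex 7.500 0.670 0.000
      vertex 10.000 5.000 25.000
      vertex 7.500 0.670 25.000
    endloop
  endfacet
endsolid part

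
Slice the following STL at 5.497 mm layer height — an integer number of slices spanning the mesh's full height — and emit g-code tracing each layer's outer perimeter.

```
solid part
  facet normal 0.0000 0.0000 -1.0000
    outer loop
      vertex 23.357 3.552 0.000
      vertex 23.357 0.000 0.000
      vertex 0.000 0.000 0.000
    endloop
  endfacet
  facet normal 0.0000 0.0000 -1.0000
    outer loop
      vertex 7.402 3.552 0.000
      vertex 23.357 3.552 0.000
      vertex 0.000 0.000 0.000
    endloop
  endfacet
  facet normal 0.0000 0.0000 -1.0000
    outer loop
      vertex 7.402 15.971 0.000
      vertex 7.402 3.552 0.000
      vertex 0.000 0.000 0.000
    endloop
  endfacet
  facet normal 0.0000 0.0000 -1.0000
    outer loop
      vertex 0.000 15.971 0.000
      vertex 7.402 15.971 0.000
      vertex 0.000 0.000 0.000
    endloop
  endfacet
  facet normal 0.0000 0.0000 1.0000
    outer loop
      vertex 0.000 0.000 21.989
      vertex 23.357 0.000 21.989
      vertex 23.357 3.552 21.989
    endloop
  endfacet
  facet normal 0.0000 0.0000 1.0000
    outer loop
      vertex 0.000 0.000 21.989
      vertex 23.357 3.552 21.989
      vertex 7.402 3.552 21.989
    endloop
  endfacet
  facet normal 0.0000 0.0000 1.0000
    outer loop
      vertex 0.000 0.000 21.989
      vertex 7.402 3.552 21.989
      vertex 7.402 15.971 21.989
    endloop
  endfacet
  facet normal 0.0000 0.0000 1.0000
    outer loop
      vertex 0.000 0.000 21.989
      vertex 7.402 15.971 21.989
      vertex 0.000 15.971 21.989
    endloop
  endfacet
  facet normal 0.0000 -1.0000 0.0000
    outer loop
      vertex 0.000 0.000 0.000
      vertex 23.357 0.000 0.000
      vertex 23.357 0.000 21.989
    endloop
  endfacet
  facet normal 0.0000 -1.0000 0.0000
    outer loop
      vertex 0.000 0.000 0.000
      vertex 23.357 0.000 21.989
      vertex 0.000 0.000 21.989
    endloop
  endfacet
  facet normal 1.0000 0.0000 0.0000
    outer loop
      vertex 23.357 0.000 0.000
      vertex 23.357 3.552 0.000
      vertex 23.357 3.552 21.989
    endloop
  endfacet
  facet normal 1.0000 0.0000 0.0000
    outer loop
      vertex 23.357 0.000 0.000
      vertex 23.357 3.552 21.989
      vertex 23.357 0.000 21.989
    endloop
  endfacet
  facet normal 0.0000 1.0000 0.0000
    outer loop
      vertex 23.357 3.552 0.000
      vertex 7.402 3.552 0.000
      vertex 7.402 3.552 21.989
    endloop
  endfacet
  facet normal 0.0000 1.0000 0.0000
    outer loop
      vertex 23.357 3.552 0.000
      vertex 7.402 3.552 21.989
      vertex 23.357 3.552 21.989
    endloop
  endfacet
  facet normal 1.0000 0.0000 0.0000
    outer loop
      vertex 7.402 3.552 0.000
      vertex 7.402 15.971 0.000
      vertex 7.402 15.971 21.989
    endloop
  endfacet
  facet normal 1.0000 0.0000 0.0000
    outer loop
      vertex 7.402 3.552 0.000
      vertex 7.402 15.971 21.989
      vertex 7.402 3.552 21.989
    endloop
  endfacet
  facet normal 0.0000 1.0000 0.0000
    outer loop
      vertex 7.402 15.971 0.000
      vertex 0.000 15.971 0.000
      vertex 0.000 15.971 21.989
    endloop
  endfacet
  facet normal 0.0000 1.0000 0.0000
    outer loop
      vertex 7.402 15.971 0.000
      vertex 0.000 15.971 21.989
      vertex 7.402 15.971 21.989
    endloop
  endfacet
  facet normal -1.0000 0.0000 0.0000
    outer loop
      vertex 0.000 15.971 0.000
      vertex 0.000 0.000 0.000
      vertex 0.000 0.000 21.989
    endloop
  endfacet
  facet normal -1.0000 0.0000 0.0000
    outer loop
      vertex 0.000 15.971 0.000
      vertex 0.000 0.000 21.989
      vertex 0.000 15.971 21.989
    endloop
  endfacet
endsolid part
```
; perimeter-only toolpath
G21 ; units = mm
G90 ; absolute positioning
G28 ; home
; layer 1
G0 Z5.497
G0 X0.000 Y0.000
G1 X23.357 Y0.000
G1 X23.357 Y3.552
G1 X7.402 Y3.552
G1 X7.402 Y15.971
G1 X0.000 Y15.971
G1 X0.000 Y0.000
; layer 2
G0 Z10.995
G0 X0.000 Y0.000
G1 X23.357 Y0.000
G1 X23.357 Y3.552
G1 X7.402 Y3.552
G1 X7.402 Y15.971
G1 X0.000 Y15.971
G1 X0.000 Y0.000
; layer 3
G0 Z16.492
G0 X0.000 Y0.000
G1 X23.357 Y0.000
G1 X23.357 Y3.552
G1 X7.402 Y3.552
G1 X7.402 Y15.971
G1 X0.000 Y15.971
G1 X0.000 Y0.000
; layer 4
G0 Z21.989
G0 X0.000 Y0.000
G1 X23.357 Y0.000
G1 X23.357 Y3.552
G1 X7.402 Y3.552
G1 X7.402 Y15.971
G1 X0.000 Y15.971
G1 X0.000 Y0.000
M2 ; end

The solid is an L-shaped prism: outer 23.4 × 16 mm, arm thicknesses ≈ 3.55 mm (horizontal) and 7.4 mm (vertical), extruded 22 mm in z. Slicing at Δz = 5.497 mm — 4 equal slices spanning the solid's height, so layer i sits at z = i·h/4 — gives 4 non-empty perimeters. Each is a 6-segment closed polygon; G0 lifts to the layer z and rapids to the start vertex, then G1 traces the edges.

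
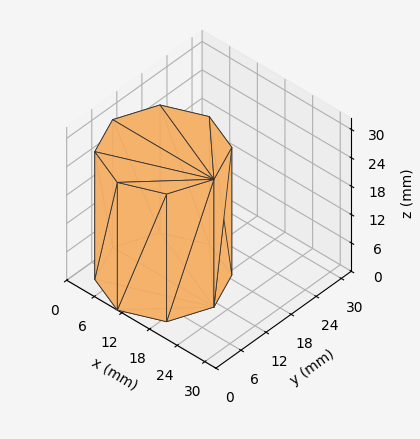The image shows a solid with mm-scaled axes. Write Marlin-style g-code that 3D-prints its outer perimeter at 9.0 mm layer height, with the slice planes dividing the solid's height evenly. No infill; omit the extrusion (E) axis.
Reading the render: the shape is a regular 8-sided prism (a cylinder approximated with 8 flat sides), circumscribed radius ≈ 11 mm, height ≈ 27 mm (dimensions read to the nearest mm from the axis ticks). For the g-code, the solid's height is divided into equal slices at the stated Δz and each level perimeter traced with G1 moves after a G0 lift.

; perimeter-only toolpath
G21 ; units = mm
G90 ; absolute positioning
G28 ; home
; layer 1
G0 Z9.0
G0 X22.0 Y11.0
G1 X18.8 Y18.8
G1 X11.0 Y22.0
G1 X3.2 Y18.8
G1 X0.0 Y11.0
G1 X3.2 Y3.2
G1 X11.0 Y0.0
G1 X18.8 Y3.2
G1 X22.0 Y11.0
; layer 2
G0 Z18.0
G0 X22.0 Y11.0
G1 X18.8 Y18.8
G1 X11.0 Y22.0
G1 X3.2 Y18.8
G1 X0.0 Y11.0
G1 X3.2 Y3.2
G1 X11.0 Y0.0
G1 X18.8 Y3.2
G1 X22.0 Y11.0
; layer 3
G0 Z27.0
G0 X22.0 Y11.0
G1 X18.8 Y18.8
G1 X11.0 Y22.0
G1 X3.2 Y18.8
G1 X0.0 Y11.0
G1 X3.2 Y3.2
G1 X11.0 Y0.0
G1 X18.8 Y3.2
G1 X22.0 Y11.0
M2 ; end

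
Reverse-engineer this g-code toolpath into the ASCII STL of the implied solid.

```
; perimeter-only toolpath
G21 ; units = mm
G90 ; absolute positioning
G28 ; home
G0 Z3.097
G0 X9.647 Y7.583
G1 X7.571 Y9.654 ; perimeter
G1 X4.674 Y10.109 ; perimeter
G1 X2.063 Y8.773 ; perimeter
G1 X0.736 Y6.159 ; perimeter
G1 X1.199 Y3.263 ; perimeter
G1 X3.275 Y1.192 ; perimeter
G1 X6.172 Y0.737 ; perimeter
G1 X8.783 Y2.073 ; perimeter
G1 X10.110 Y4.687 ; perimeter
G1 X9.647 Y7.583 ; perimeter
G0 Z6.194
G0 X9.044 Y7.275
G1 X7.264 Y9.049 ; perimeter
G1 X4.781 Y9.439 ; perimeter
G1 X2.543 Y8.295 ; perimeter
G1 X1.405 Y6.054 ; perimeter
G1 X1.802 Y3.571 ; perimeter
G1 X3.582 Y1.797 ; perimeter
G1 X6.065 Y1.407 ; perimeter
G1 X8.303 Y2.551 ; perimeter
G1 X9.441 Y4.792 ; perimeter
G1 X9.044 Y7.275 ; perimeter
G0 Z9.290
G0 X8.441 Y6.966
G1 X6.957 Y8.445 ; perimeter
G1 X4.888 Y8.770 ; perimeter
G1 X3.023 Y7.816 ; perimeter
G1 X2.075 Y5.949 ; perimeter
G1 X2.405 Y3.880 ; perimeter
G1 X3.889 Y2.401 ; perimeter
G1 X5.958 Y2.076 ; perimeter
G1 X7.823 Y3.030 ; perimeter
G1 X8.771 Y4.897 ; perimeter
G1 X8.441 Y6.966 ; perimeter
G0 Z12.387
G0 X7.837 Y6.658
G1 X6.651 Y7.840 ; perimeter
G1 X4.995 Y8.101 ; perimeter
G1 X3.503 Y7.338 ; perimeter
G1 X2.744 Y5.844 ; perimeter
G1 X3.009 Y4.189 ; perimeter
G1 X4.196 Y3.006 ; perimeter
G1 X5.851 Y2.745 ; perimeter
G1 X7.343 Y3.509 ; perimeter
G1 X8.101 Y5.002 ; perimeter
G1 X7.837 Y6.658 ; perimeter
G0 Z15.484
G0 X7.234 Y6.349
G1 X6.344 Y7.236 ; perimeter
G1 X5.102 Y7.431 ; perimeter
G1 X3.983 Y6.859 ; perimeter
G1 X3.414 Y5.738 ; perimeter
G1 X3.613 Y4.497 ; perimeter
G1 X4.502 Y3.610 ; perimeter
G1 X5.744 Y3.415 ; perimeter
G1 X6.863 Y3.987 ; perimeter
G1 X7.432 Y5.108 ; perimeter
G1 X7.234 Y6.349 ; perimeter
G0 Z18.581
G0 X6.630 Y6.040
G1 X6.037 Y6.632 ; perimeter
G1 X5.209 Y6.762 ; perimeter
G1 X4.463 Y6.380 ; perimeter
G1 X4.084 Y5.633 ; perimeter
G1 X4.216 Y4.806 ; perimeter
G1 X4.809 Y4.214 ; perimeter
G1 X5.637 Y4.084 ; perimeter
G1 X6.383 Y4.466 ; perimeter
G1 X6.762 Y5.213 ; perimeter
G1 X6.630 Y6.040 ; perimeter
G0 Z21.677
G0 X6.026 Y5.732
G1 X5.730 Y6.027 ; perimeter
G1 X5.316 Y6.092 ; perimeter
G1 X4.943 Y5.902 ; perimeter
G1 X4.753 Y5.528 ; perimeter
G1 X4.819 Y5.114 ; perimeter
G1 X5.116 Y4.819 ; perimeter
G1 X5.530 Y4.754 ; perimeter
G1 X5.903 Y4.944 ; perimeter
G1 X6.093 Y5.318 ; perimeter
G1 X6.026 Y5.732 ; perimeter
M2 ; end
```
solid part
  facet normal 0.0000 0.0000 -1.0000
    outer loop
      vertex 4.567 10.778 0.000
      vertex 7.878 10.258 0.000
      vertex 10.251 7.892 0.000
    endloop
  endfacet
  facet normal 0.0000 0.0000 -1.0000
    outer loop
      vertex 1.583 9.252 0.000
      vertex 4.567 10.778 0.000
      vertex 10.251 7.892 0.000
    endloop
  endfacet
  facet normal 0.0000 0.0000 -1.0000
    outer loop
      vertex 0.066 6.264 0.000
      vertex 1.583 9.252 0.000
      vertex 10.251 7.892 0.000
    endloop
  endfacet
  facet normal 0.0000 0.0000 -1.0000
    outer loop
      vertex 0.595 2.954 0.000
      vertex 0.066 6.264 0.000
      vertex 10.251 7.892 0.000
    endloop
  endfacet
  facet normal 0.0000 0.0000 -1.0000
    outer loop
      vertex 2.968 0.588 0.000
      vertex 0.595 2.954 0.000
      vertex 10.251 7.892 0.000
    endloop
  endfacet
  facet normal 0.0000 0.0000 -1.0000
    outer loop
      vertex 6.279 0.068 0.000
      vertex 2.968 0.588 0.000
      vertex 10.251 7.892 0.000
    endloop
  endfacet
  facet normal 0.0000 0.0000 -1.0000
    outer loop
      vertex 9.263 1.594 0.000
      vertex 6.279 0.068 0.000
      vertex 10.251 7.892 0.000
    endloop
  endfacet
  facet normal 0.0000 0.0000 -1.0000
    outer loop
      vertex 10.780 4.582 0.000
      vertex 9.263 1.594 0.000
      vertex 10.251 7.892 0.000
    endloop
  endfacet
  facet normal 0.6912 0.6933 0.2038
    outer loop
      vertex 10.251 7.892 0.000
      vertex 7.878 10.258 0.000
      vertex 5.423 5.423 24.774
    endloop
  endfacet
  facet normal 0.1519 0.9672 0.2038
    outer loop
      vertex 7.878 10.258 0.000
      vertex 4.567 10.778 0.000
      vertex 5.423 5.423 24.774
    endloop
  endfacet
  facet normal -0.4458 0.8716 0.2038
    outer loop
      vertex 4.567 10.778 0.000
      vertex 1.583 9.252 0.000
      vertex 5.423 5.423 24.774
    endloop
  endfacet
  facet normal -0.8729 0.4432 0.2038
    outer loop
      vertex 1.583 9.252 0.000
      vertex 0.066 6.264 0.000
      vertex 5.423 5.423 24.774
    endloop
  endfacet
  facet normal -0.9667 -0.1545 0.2038
    outer loop
      vertex 0.066 6.264 0.000
      vertex 0.595 2.954 0.000
      vertex 5.423 5.423 24.774
    endloop
  endfacet
  facet normal -0.6912 -0.6933 0.2038
    outer loop
      vertex 0.595 2.954 0.000
      vertex 2.968 0.588 0.000
      vertex 5.423 5.423 24.774
    endloop
  endfacet
  facet normal -0.1519 -0.9672 0.2038
    outer loop
      vertex 2.968 0.588 0.000
      vertex 6.279 0.068 0.000
      vertex 5.423 5.423 24.774
    endloop
  endfacet
  facet normal 0.4458 -0.8716 0.2038
    outer loop
      vertex 6.279 0.068 0.000
      vertex 9.263 1.594 0.000
      vertex 5.423 5.423 24.774
    endloop
  endfacet
  facet normal 0.8729 -0.4432 0.2038
    outer loop
      vertex 9.263 1.594 0.000
      vertex 10.780 4.582 0.000
      vertex 5.423 5.423 24.774
    endloop
  endfacet
  facet normal 0.9667 0.1545 0.2038
    outer loop
      vertex 10.780 4.582 0.000
      vertex 10.251 7.892 0.000
      vertex 5.423 5.423 24.774
    endloop
  endfacet
endsolid part

The G0 Z moves step by Δz≈3.097 mm. The G1 loops shrink linearly with z, so the solid tapers from its base footprint up to z≈24.8. Closing with a flat bottom cap and the tapered top and triangulating gives 18 facets — a regular 10-sided pyramid, base circumscribed radius ≈ 5.42 mm, apex at z ≈ 24.8 mm.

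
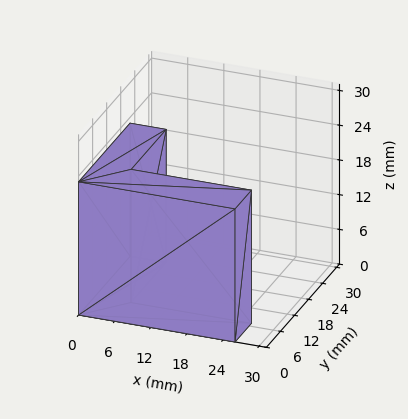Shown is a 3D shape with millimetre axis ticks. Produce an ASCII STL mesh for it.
Reading the render: the shape is an L-shaped prism: outer 26 × 22 mm, arm thicknesses ≈ 7 mm (horizontal) and 6 mm (vertical), extruded 23 mm in z (dimensions read to the nearest mm from the axis ticks). For the STL, each face is triangulated and given an outward normal.

solid part
  facet normal 0.0000 0.0000 -1.0000
    outer loop
      vertex 26.0 7.0 0.0
      vertex 26.0 0.0 0.0
      vertex 0.0 0.0 0.0
    endloop
  endfacet
  facet normal 0.0000 0.0000 -1.0000
    outer loop
      vertex 6.0 7.0 0.0
      vertex 26.0 7.0 0.0
      vertex 0.0 0.0 0.0
    endloop
  endfacet
  facet normal 0.0000 0.0000 -1.0000
    outer loop
      vertex 6.0 22.0 0.0
      vertex 6.0 7.0 0.0
      vertex 0.0 0.0 0.0
    endloop
  endfacet
  facet normal 0.0000 0.0000 -1.0000
    outer loop
      vertex 0.0 22.0 0.0
      vertex 6.0 22.0 0.0
      vertex 0.0 0.0 0.0
    endloop
  endfacet
  facet normal 0.0000 0.0000 1.0000
    outer loop
      vertex 0.0 0.0 23.0
      vertex 26.0 0.0 23.0
      vertex 26.0 7.0 23.0
    endloop
  endfacet
  facet normal 0.0000 0.0000 1.0000
    outer loop
      vertex 0.0 0.0 23.0
      vertex 26.0 7.0 23.0
      vertex 6.0 7.0 23.0
    endloop
  endfacet
  facet normal 0.0000 0.0000 1.0000
    outer loop
      vertex 0.0 0.0 23.0
      vertex 6.0 7.0 23.0
      vertex 6.0 22.0 23.0
    endloop
  endfacet
  facet normal 0.0000 0.0000 1.0000
    outer loop
      vertex 0.0 0.0 23.0
      vertex 6.0 22.0 23.0
      vertex 0.0 22.0 23.0
    endloop
  endfacet
  facet normal 0.0000 -1.0000 0.0000
    outer loop
      vertex 0.0 0.0 0.0
      vertex 26.0 0.0 0.0
      vertex 26.0 0.0 23.0
    endloop
  endfacet
  facet normal 0.0000 -1.0000 0.0000
    outer loop
      vertex 0.0 0.0 0.0
      vertex 26.0 0.0 23.0
      vertex 0.0 0.0 23.0
    endloop
  endfacet
  facet normal 1.0000 0.0000 0.0000
    outer loop
      vertex 26.0 0.0 0.0
      vertex 26.0 7.0 0.0
      vertex 26.0 7.0 23.0
    endloop
  endfacet
  facet normal 1.0000 0.0000 0.0000
    outer loop
      vertex 26.0 0.0 0.0
      vertex 26.0 7.0 23.0
      vertex 26.0 0.0 23.0
    endloop
  endfacet
  facet normal 0.0000 1.0000 0.0000
    outer loop
      vertex 26.0 7.0 0.0
      vertex 6.0 7.0 0.0
      vertex 6.0 7.0 23.0
    endloop
  endfacet
  facet normal 0.0000 1.0000 0.0000
    outer loop
      vertex 26.0 7.0 0.0
      vertex 6.0 7.0 23.0
      vertex 26.0 7.0 23.0
    endloop
  endfacet
  facet normal 1.0000 0.0000 0.0000
    outer loop
      vertex 6.0 7.0 0.0
      vertex 6.0 22.0 0.0
      vertex 6.0 22.0 23.0
    endloop
  endfacet
  facet normal 1.0000 0.0000 0.0000
    outer loop
      vertex 6.0 7.0 0.0
      vertex 6.0 22.0 23.0
      vertex 6.0 7.0 23.0
    endloop
  endfacet
  facet normal 0.0000 1.0000 0.0000
    outer loop
      vertex 6.0 22.0 0.0
      vertex 0.0 22.0 0.0
      vertex 0.0 22.0 23.0
    endloop
  endfacet
  facet normal 0.0000 1.0000 0.0000
    outer loop
      vertex 6.0 22.0 0.0
      vertex 0.0 22.0 23.0
      vertex 6.0 22.0 23.0
    endloop
  endfacet
  facet normal -1.0000 0.0000 0.0000
    outer loop
      vertex 0.0 22.0 0.0
      vertex 0.0 0.0 0.0
      vertex 0.0 0.0 23.0
    endloop
  endfacet
  facet normal -1.0000 0.0000 0.0000
    outer loop
      vertex 0.0 22.0 0.0
      vertex 0.0 0.0 23.0
      vertex 0.0 22.0 23.0
    endloop
  endfacet
endsolid part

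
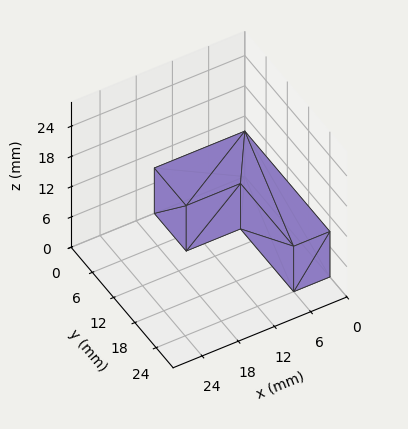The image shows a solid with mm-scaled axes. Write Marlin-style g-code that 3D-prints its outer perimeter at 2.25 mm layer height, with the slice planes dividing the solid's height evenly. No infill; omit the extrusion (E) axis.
Reading the render: the shape is an L-shaped prism: outer 15 × 24 mm, arm thicknesses ≈ 9 mm (horizontal) and 6 mm (vertical), extruded 9 mm in z (dimensions read to the nearest mm from the axis ticks). For the g-code, the solid's height is divided into equal slices at the stated Δz and each level perimeter traced with G1 moves after a G0 lift.

; perimeter-only toolpath
G21 ; units = mm
G90 ; absolute positioning
G28 ; home
; layer 1
G0 Z2.25
G0 X0.00 Y0.00
G1 X15.00 Y0.00
G1 X15.00 Y9.00
G1 X6.00 Y9.00
G1 X6.00 Y24.00
G1 X0.00 Y24.00
G1 X0.00 Y0.00
; layer 2
G0 Z4.50
G0 X0.00 Y0.00
G1 X15.00 Y0.00
G1 X15.00 Y9.00
G1 X6.00 Y9.00
G1 X6.00 Y24.00
G1 X0.00 Y24.00
G1 X0.00 Y0.00
; layer 3
G0 Z6.75
G0 X0.00 Y0.00
G1 X15.00 Y0.00
G1 X15.00 Y9.00
G1 X6.00 Y9.00
G1 X6.00 Y24.00
G1 X0.00 Y24.00
G1 X0.00 Y0.00
; layer 4
G0 Z9.00
G0 X0.00 Y0.00
G1 X15.00 Y0.00
G1 X15.00 Y9.00
G1 X6.00 Y9.00
G1 X6.00 Y24.00
G1 X0.00 Y24.00
G1 X0.00 Y0.00
M2 ; end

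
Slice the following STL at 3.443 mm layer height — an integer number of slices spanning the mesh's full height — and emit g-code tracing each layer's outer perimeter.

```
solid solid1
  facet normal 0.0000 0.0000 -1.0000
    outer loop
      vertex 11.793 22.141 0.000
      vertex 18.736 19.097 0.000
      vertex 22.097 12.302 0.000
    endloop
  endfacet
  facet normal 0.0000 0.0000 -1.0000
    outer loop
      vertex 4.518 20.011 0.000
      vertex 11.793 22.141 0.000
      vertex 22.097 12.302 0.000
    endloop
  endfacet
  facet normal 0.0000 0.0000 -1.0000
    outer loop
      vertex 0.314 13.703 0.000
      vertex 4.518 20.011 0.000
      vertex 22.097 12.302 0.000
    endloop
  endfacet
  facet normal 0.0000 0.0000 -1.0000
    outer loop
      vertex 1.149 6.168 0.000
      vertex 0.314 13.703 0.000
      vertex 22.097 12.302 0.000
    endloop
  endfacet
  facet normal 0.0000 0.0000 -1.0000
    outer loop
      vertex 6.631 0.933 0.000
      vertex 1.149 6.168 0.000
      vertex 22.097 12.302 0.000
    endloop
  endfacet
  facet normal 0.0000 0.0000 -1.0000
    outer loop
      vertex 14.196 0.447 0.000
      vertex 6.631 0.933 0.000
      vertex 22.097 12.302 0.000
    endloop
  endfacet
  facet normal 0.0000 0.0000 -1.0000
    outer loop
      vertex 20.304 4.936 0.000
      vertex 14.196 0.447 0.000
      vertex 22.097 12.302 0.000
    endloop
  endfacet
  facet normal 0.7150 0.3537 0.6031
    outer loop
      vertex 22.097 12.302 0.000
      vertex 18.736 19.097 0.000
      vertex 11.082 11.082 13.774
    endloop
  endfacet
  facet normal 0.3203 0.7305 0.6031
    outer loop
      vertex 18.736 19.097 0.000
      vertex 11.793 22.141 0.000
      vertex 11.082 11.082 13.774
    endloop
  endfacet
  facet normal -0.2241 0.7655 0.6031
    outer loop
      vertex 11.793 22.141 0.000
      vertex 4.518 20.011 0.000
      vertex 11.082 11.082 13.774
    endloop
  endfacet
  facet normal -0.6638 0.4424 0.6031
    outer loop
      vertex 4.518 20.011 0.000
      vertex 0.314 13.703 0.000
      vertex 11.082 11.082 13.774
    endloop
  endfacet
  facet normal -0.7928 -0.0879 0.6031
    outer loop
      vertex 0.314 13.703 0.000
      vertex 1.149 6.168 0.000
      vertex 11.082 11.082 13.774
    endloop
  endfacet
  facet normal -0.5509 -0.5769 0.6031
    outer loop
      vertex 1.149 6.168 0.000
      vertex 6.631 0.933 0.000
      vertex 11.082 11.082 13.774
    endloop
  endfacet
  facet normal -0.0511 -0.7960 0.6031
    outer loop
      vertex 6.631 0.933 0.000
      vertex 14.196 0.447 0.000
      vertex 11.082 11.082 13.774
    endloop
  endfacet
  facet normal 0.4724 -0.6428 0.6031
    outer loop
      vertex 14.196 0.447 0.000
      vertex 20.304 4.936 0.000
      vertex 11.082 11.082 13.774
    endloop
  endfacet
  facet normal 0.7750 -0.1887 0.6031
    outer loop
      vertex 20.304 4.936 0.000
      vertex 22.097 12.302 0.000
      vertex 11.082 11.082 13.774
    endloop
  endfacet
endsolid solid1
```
; perimeter-only toolpath
G21 ; units = mm
G90 ; absolute positioning
G28 ; home
; layer 1
G0 Z3.443
G0 X19.343 Y11.997
G1 X16.822 Y17.093
G1 X11.615 Y19.376
G1 X6.159 Y17.779
G1 X3.006 Y13.048
G1 X3.632 Y7.397
G1 X7.744 Y3.470
G1 X13.418 Y3.106
G1 X17.998 Y6.473
G1 X19.343 Y11.997
; layer 2
G0 Z6.887
G0 X16.590 Y11.692
G1 X14.909 Y15.090
G1 X11.438 Y16.611
G1 X7.800 Y15.546
G1 X5.698 Y12.393
G1 X6.116 Y8.625
G1 X8.857 Y6.008
G1 X12.639 Y5.764
G1 X15.693 Y8.009
G1 X16.590 Y11.692
; layer 3
G0 Z10.330
G0 X13.836 Y11.387
G1 X12.995 Y13.086
G1 X11.260 Y13.847
G1 X9.441 Y13.314
G1 X8.390 Y11.737
G1 X8.599 Y9.854
G1 X9.969 Y8.545
G1 X11.861 Y8.423
G1 X13.387 Y9.546
G1 X13.836 Y11.387
M2 ; end

The solid is a regular 9-sided pyramid, base circumscribed radius ≈ 11.1 mm, apex at z ≈ 13.8 mm. Slicing at Δz = 3.443 mm — 4 equal slices spanning the solid's height, so layer i sits at z = i·h/4 — gives 3 non-empty perimeters. Each is a 9-segment closed polygon; G0 lifts to the layer z and rapids to the start vertex, then G1 traces the edges. The cross-section shrinks linearly with z (the slice at the apex is degenerate and omitted).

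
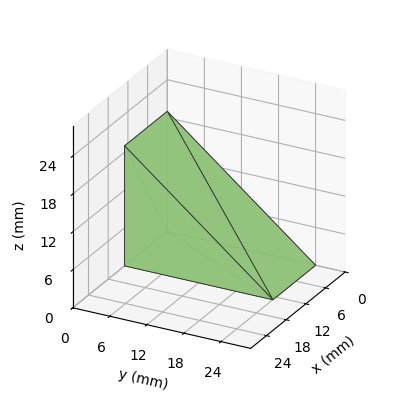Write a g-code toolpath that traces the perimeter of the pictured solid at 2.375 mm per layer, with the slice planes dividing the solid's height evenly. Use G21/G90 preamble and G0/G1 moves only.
Reading the render: the shape is a wedge (ramp): 13 × 24 mm base, rising to 19 mm along the y=0 edge and sloping linearly to z=0 at y=24 (dimensions read to the nearest mm from the axis ticks). For the g-code, the solid's height is divided into equal slices at the stated Δz and each level perimeter traced with G1 moves after a G0 lift.

; perimeter-only toolpath
G21 ; units = mm
G90 ; absolute positioning
G28 ; home
; layer 1
G0 Z2.375
G0 X0.000 Y0.000
G1 X13.000 Y0.000
G1 X13.000 Y21.000
G1 X0.000 Y21.000
G1 X0.000 Y0.000
; layer 2
G0 Z4.750
G0 X0.000 Y0.000
G1 X13.000 Y0.000
G1 X13.000 Y18.000
G1 X0.000 Y18.000
G1 X0.000 Y0.000
; layer 3
G0 Z7.125
G0 X0.000 Y0.000
G1 X13.000 Y0.000
G1 X13.000 Y15.000
G1 X0.000 Y15.000
G1 X0.000 Y0.000
; layer 4
G0 Z9.500
G0 X0.000 Y0.000
G1 X13.000 Y0.000
G1 X13.000 Y12.000
G1 X0.000 Y12.000
G1 X0.000 Y0.000
; layer 5
G0 Z11.875
G0 X0.000 Y0.000
G1 X13.000 Y0.000
G1 X13.000 Y9.000
G1 X0.000 Y9.000
G1 X0.000 Y0.000
; layer 6
G0 Z14.250
G0 X0.000 Y0.000
G1 X13.000 Y0.000
G1 X13.000 Y6.000
G1 X0.000 Y6.000
G1 X0.000 Y0.000
; layer 7
G0 Z16.625
G0 X0.000 Y0.000
G1 X13.000 Y0.000
G1 X13.000 Y3.000
G1 X0.000 Y3.000
G1 X0.000 Y0.000
M2 ; end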